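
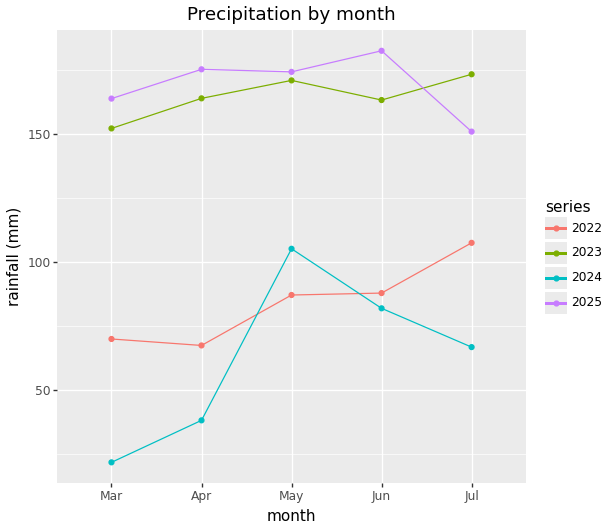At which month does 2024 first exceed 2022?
Apr: 2024 ≈ 40 vs 2022 ≈ 60 (not yet); May: 2024 ≈ 100 vs 2022 ≈ 80 (first crossover).

May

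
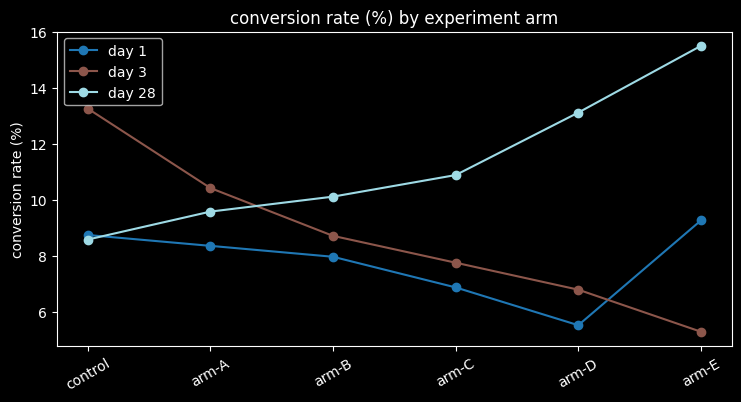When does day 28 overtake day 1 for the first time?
control: day 28 ≈ 9 vs day 1 ≈ 9 (not yet); arm-A: day 28 ≈ 10 vs day 1 ≈ 8 (first crossover).

arm-A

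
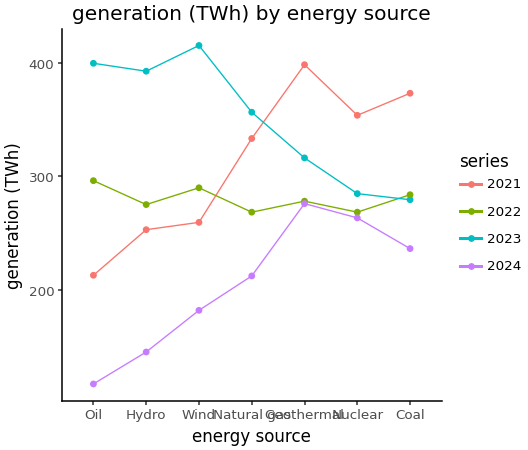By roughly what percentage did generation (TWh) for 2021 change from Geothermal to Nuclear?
≈ -12.5%

Geothermal ≈ 400, Nuclear ≈ 350; (350 − 400) / 400 ≈ -12.5%.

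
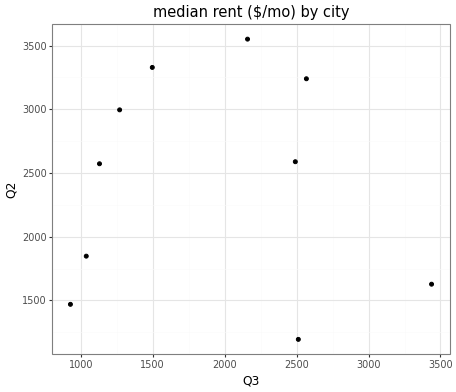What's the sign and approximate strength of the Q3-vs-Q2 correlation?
Points are roughly uncorrelated; weak (|r| ≈ 0.1).

no clear correlation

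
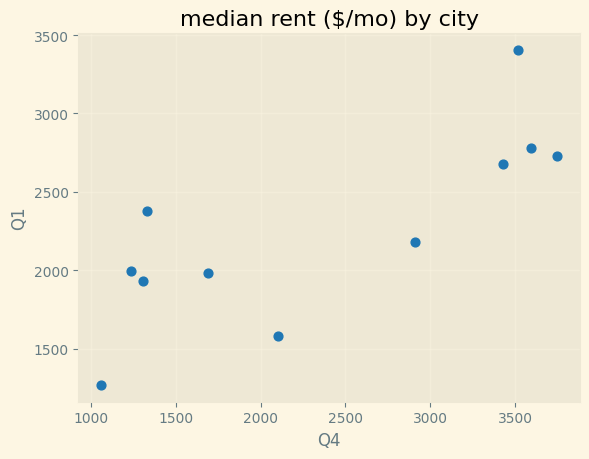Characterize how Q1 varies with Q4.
positive, strong

Points are positively correlated; strong (|r| ≈ 0.8).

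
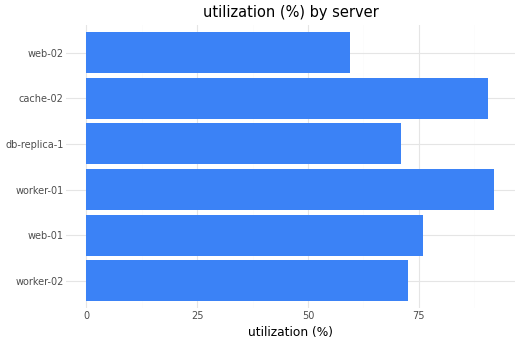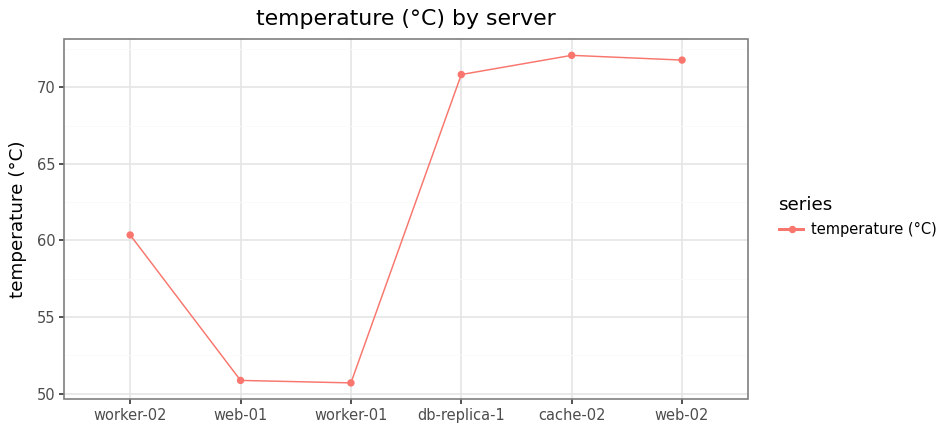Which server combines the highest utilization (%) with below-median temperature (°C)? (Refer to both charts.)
worker-01

Chart 2 median temperature (°C) ≈ 70; below-median servers: worker-02, web-01, worker-01. Among those, worker-01 has the highest utilization (%) (≈ 90).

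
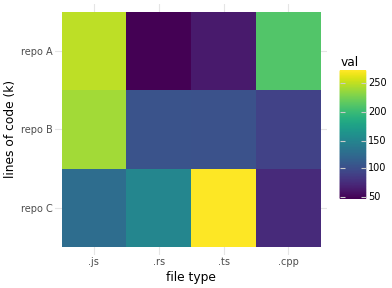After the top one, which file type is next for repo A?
.cpp

Top 3 for repo A: .js ≈ 240, .cpp ≈ 220, .ts ≈ 60.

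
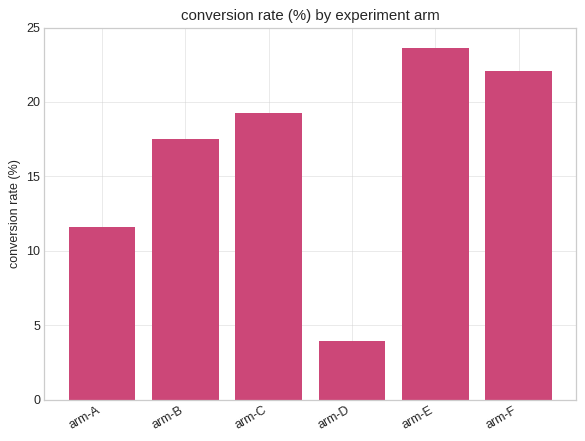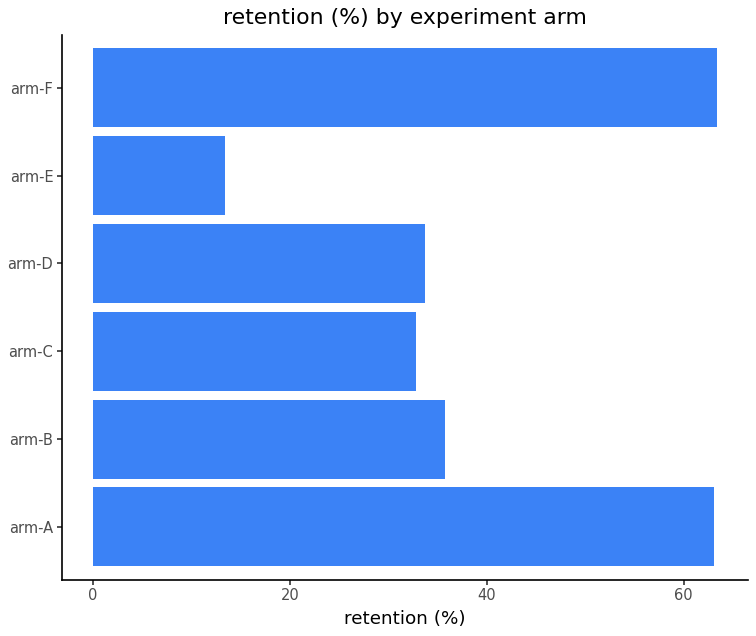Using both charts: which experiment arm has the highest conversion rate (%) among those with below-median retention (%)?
arm-E

Chart 2 median retention (%) ≈ 30; below-median experiment arms: arm-C, arm-D, arm-E. Among those, arm-E has the highest conversion rate (%) (≈ 25).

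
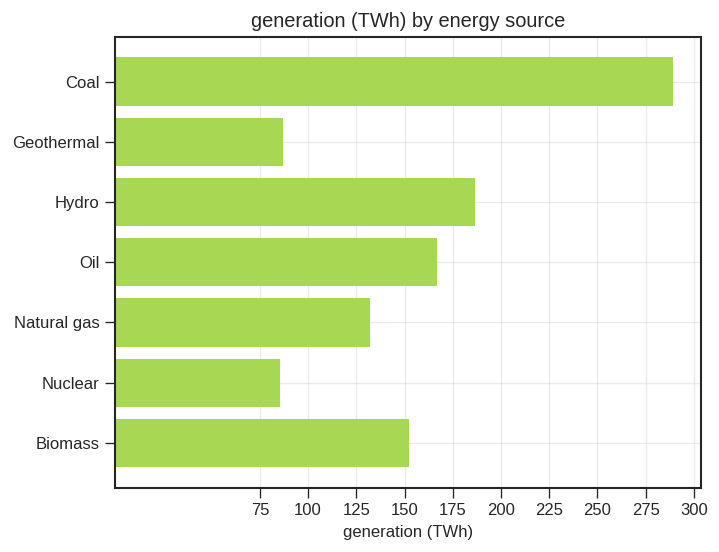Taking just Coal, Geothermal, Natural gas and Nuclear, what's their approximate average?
≈ 144

(300 + 75 + 125 + 75) / 4 ≈ 144.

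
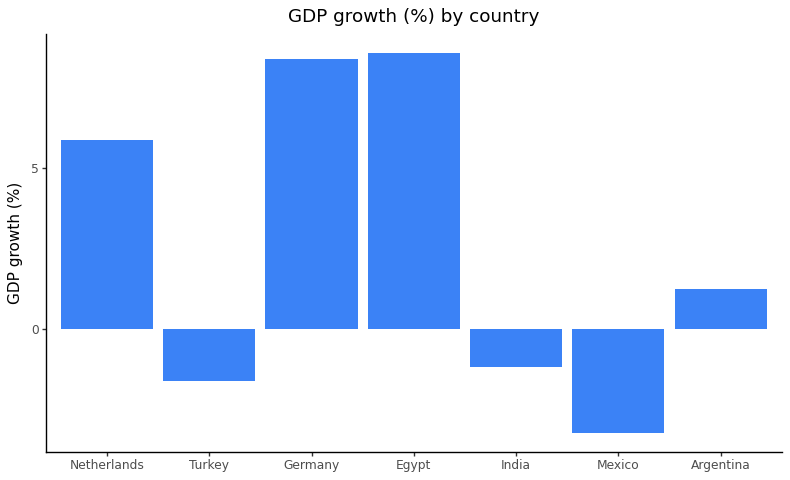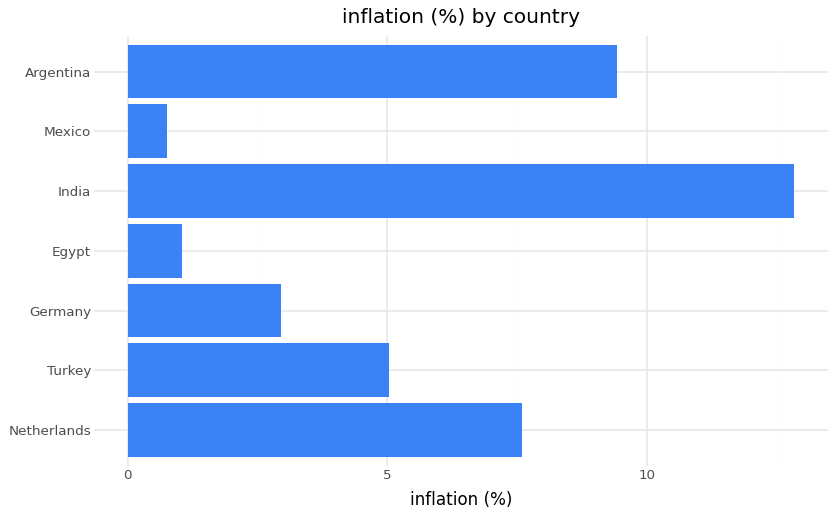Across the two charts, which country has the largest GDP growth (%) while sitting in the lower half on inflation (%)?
Chart 2 median inflation (%) ≈ 6; below-median countries: Germany, Egypt, Mexico. Among those, Egypt has the highest GDP growth (%) (≈ 9).

Egypt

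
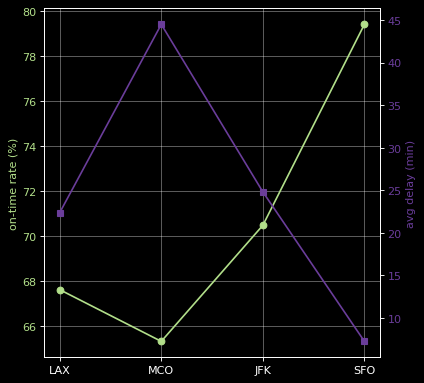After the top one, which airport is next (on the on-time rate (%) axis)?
JFK

Top 3 (on the on-time rate (%) axis): SFO ≈ 80, JFK ≈ 70, LAX ≈ 68.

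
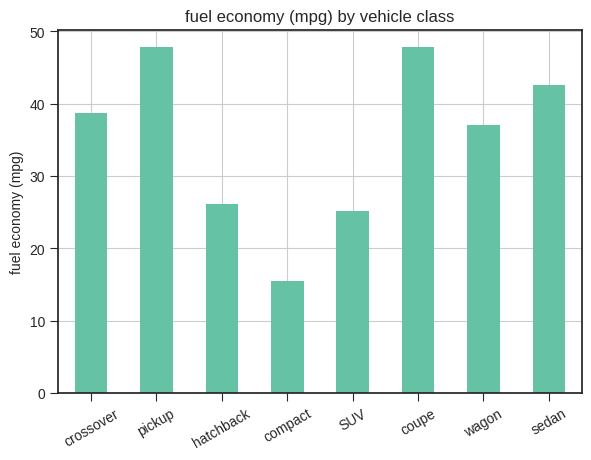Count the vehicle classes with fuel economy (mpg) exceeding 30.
Above 30: crossover, pickup, coupe, wagon, sedan.

5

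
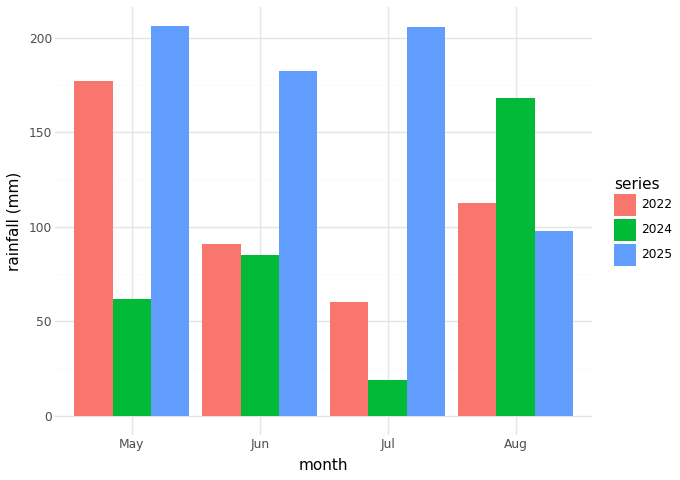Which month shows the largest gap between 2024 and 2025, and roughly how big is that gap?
Jul, ≈ 180 mm

Jul: 2024 ≈ 20, 2025 ≈ 200 → gap ≈ 180. Next-largest (May) is only ≈ 140.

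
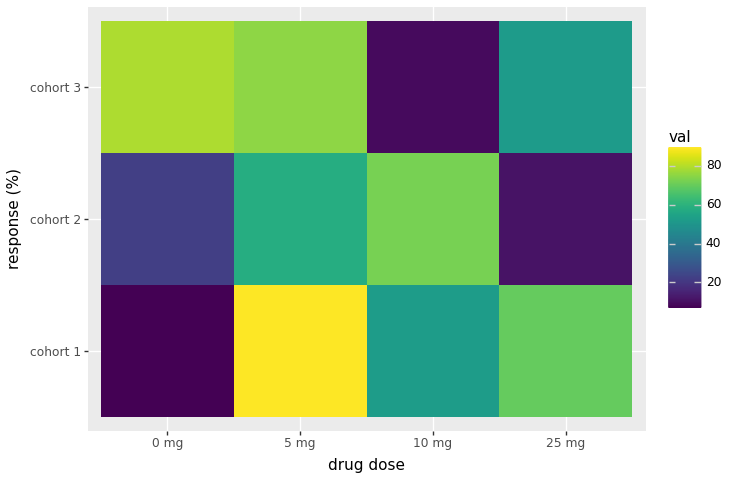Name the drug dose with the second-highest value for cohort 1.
Top 3 for cohort 1: 5 mg ≈ 90, 25 mg ≈ 70, 10 mg ≈ 50.

25 mg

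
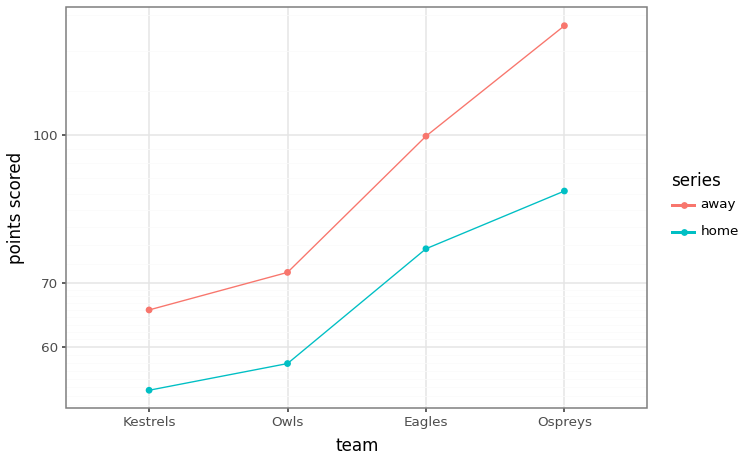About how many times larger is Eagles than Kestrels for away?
≈ 1.43×

Eagles ≈ 100, Kestrels ≈ 70; 100/70 ≈ 1.43.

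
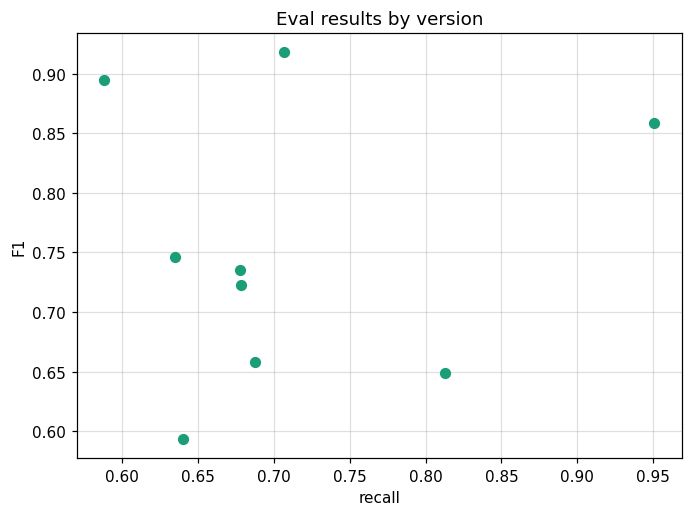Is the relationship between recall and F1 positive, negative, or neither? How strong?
no clear correlation

Points are roughly uncorrelated; weak (|r| ≈ 0.1).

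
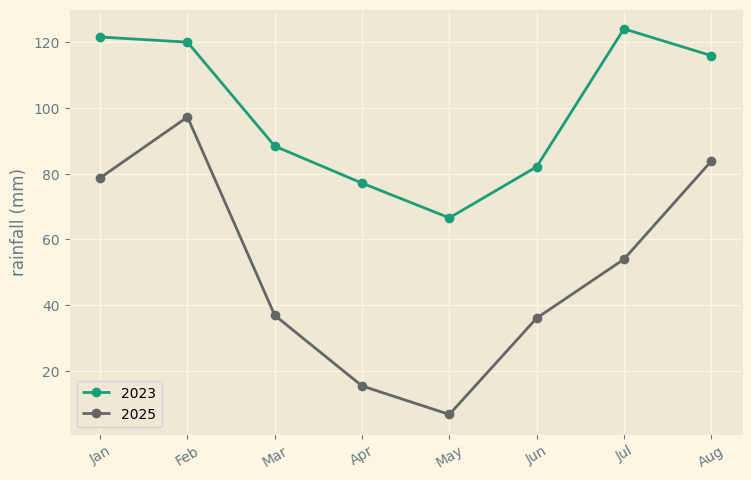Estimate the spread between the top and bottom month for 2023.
≈ 50

Max Jul ≈ 120, min May ≈ 70; range ≈ 50.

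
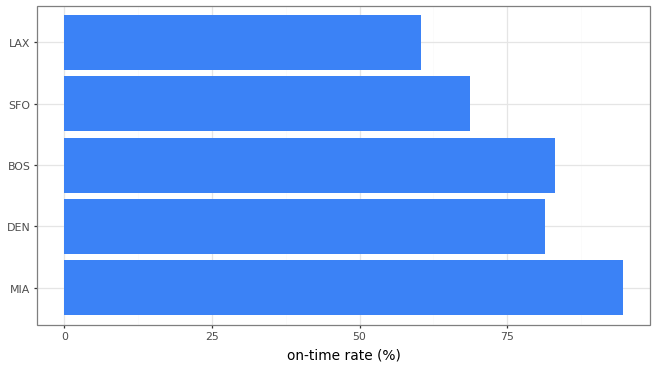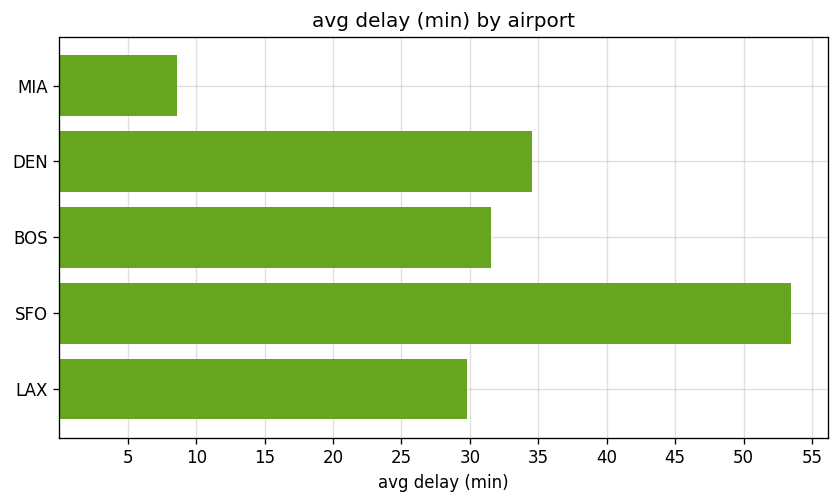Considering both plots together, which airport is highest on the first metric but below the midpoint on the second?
MIA

Chart 2 median avg delay (min) ≈ 30; below-median airports: MIA, LAX. Among those, MIA has the highest on-time rate (%) (≈ 90).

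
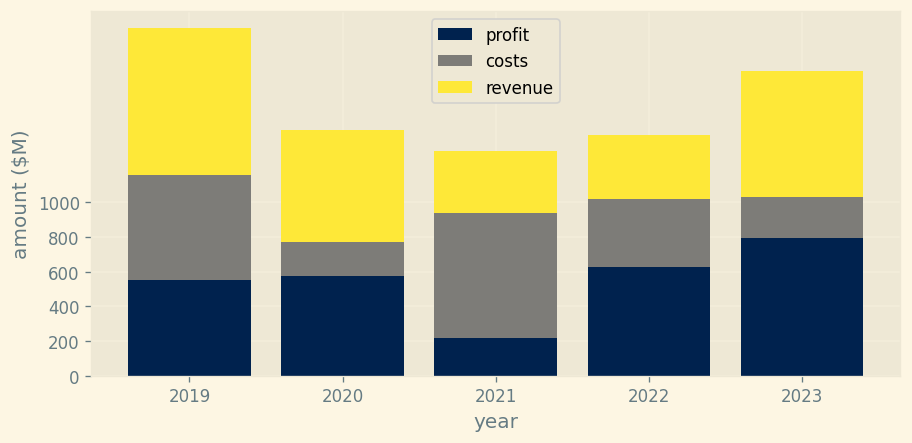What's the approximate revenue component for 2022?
revenue top ≈ 1400, bottom ≈ 1000; segment ≈ 400.

≈ 400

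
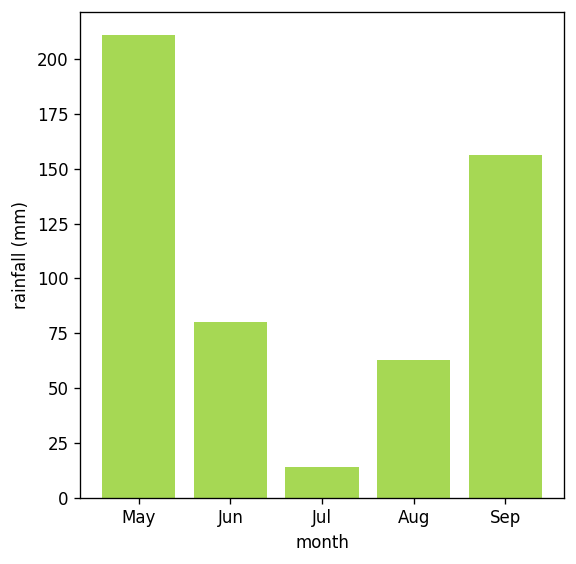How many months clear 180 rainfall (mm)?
1

Above 180: May.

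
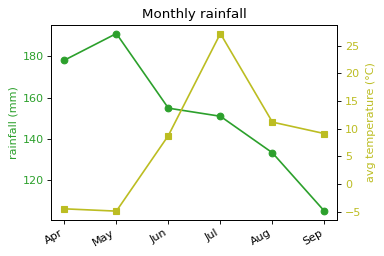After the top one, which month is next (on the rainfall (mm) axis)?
Apr

Top 3 (on the rainfall (mm) axis): May ≈ 190, Apr ≈ 180, Jun ≈ 150.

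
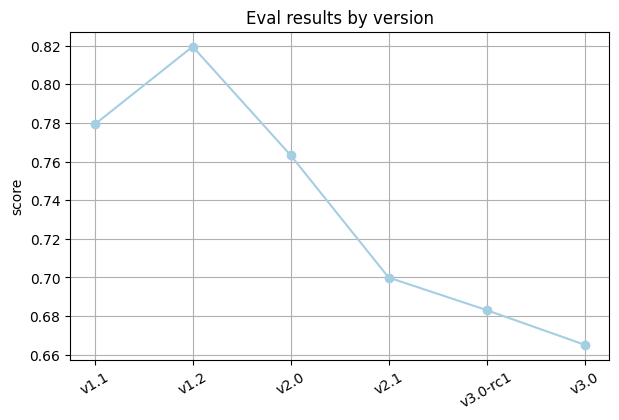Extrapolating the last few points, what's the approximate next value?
Last three: 0.70, 0.68, 0.66 → slope ≈ -0.02/step → next ≈ 0.64.

≈ 0.64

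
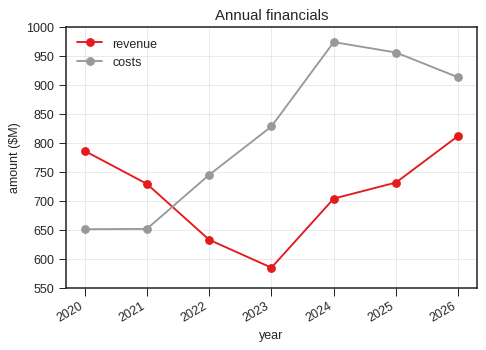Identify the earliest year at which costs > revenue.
2022

2021: costs ≈ 650 vs revenue ≈ 750 (not yet); 2022: costs ≈ 750 vs revenue ≈ 650 (first crossover).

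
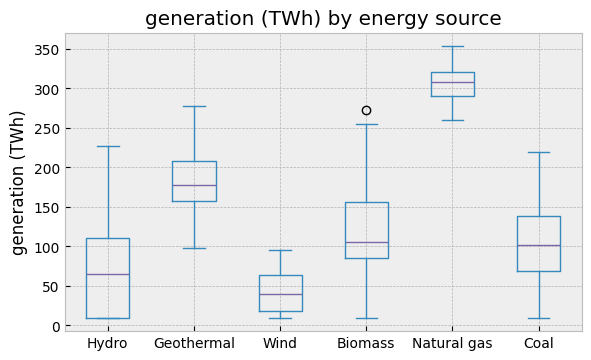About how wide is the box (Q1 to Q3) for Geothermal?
≈ 50

Q3 ≈ 200, Q1 ≈ 150; IQR ≈ 50.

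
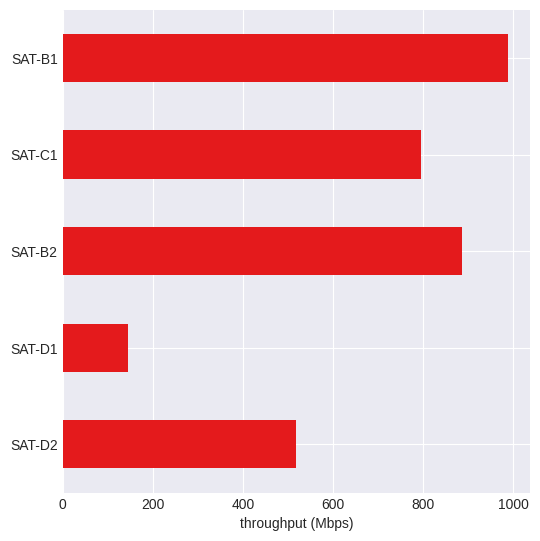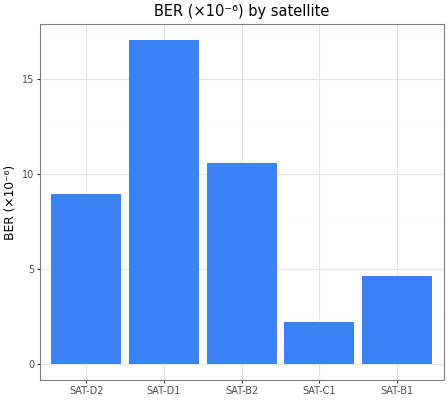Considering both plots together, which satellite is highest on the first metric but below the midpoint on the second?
Chart 2 median BER (×10⁻⁶) ≈ 8; below-median satellites: SAT-C1, SAT-B1. Among those, SAT-B1 has the highest throughput (Mbps) (≈ 1000).

SAT-B1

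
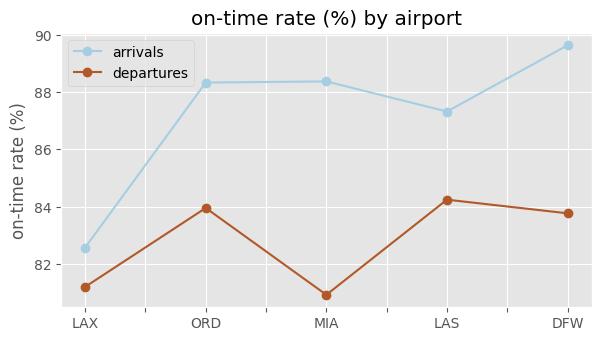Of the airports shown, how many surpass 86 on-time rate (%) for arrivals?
Above 86: ORD, MIA, LAS, DFW.

4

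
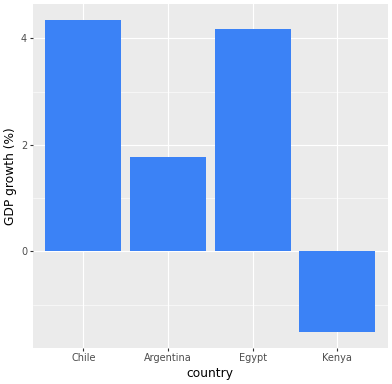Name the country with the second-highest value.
Egypt

Top 3: Chile ≈ 4.5, Egypt ≈ 4.0, Argentina ≈ 2.0.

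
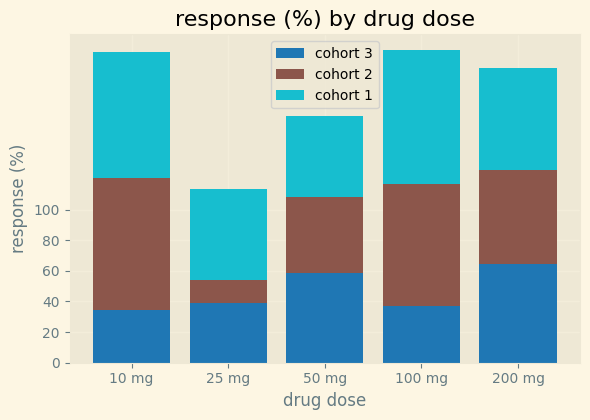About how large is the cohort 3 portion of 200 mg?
≈ 60

cohort 3 top ≈ 60, bottom ≈ 0; segment ≈ 60.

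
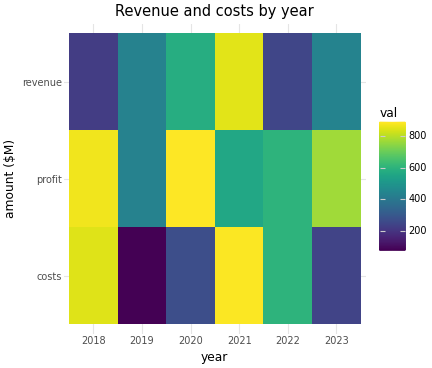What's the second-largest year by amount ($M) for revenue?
Top 3 for revenue: 2021 ≈ 800, 2020 ≈ 600, 2023 ≈ 400.

2020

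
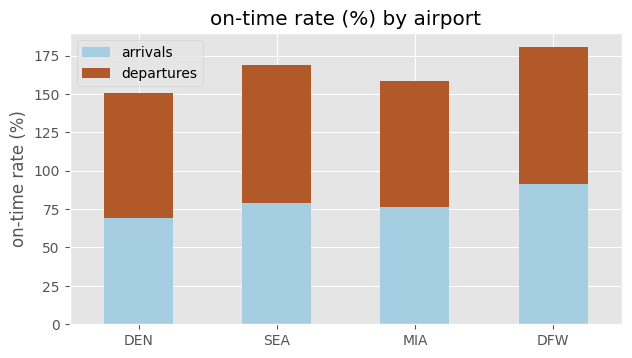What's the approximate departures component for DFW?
≈ 80

departures top ≈ 180, bottom ≈ 100; segment ≈ 80.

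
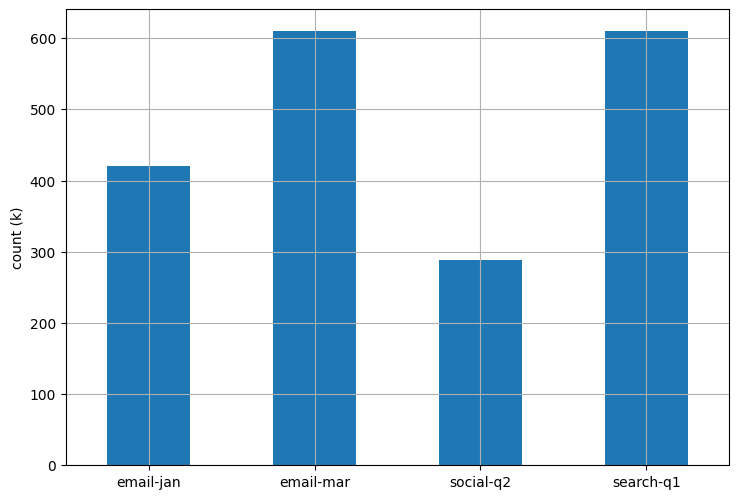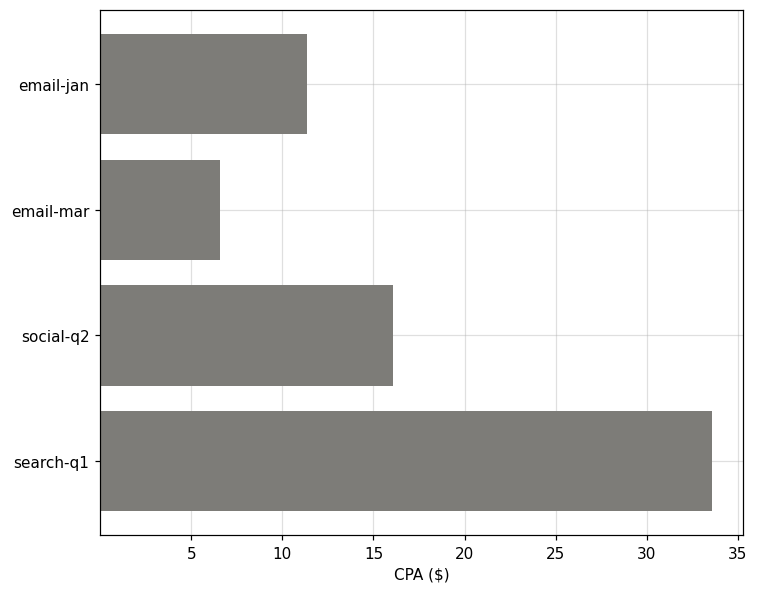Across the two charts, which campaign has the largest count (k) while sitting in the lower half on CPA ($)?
email-mar

Chart 2 median CPA ($) ≈ 15; below-median campaigns: email-jan, email-mar. Among those, email-mar has the highest count (k) (≈ 600).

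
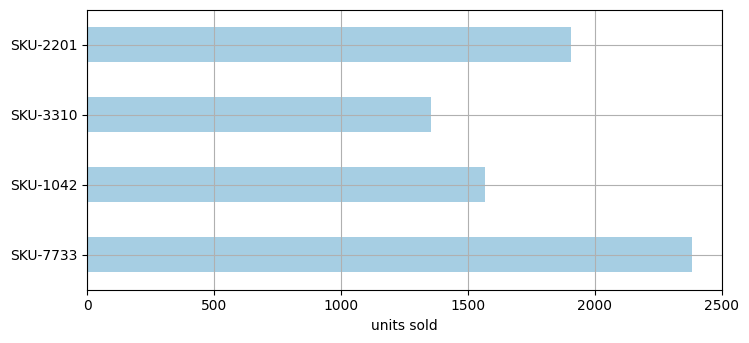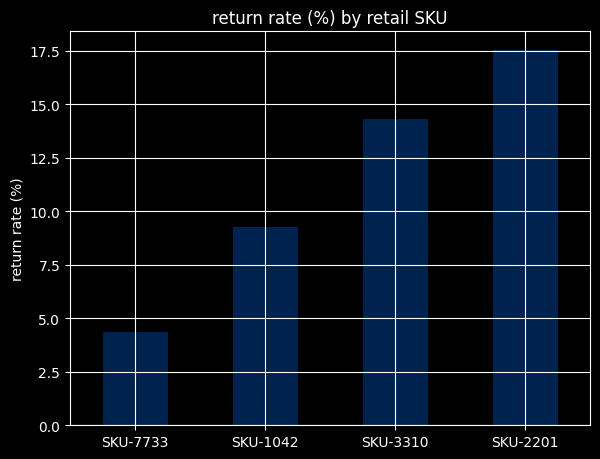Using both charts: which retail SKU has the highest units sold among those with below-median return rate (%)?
SKU-7733

Chart 2 median return rate (%) ≈ 12; below-median retail SKUs: SKU-7733, SKU-1042. Among those, SKU-7733 has the highest units sold (≈ 2500).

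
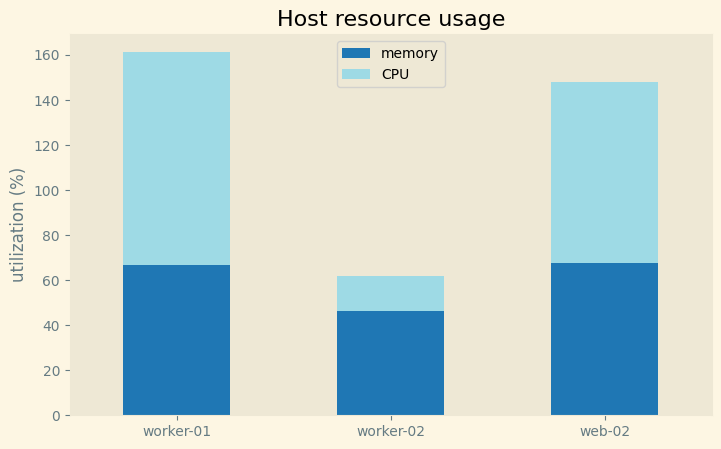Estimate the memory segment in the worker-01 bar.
memory top ≈ 60, bottom ≈ 0; segment ≈ 60.

≈ 60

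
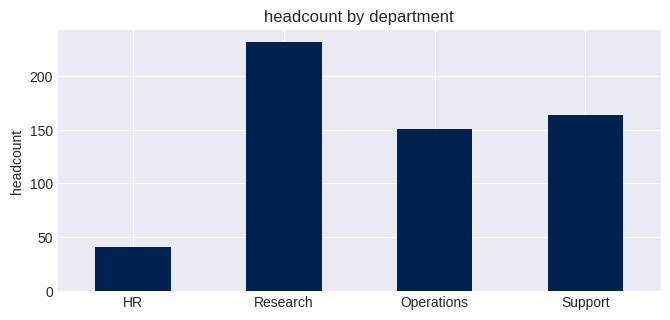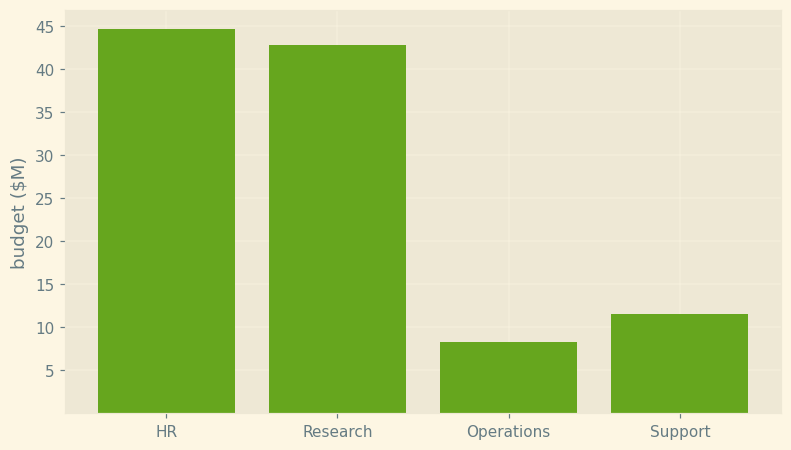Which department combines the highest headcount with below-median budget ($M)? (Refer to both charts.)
Support

Chart 2 median budget ($M) ≈ 25; below-median departments: Operations, Support. Among those, Support has the highest headcount (≈ 175).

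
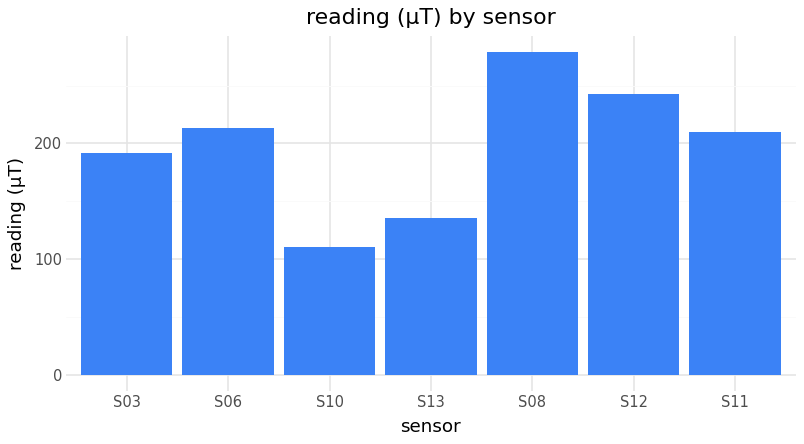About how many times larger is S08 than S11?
S08 ≈ 275, S11 ≈ 200; 275/200 ≈ 1.38.

≈ 1.38×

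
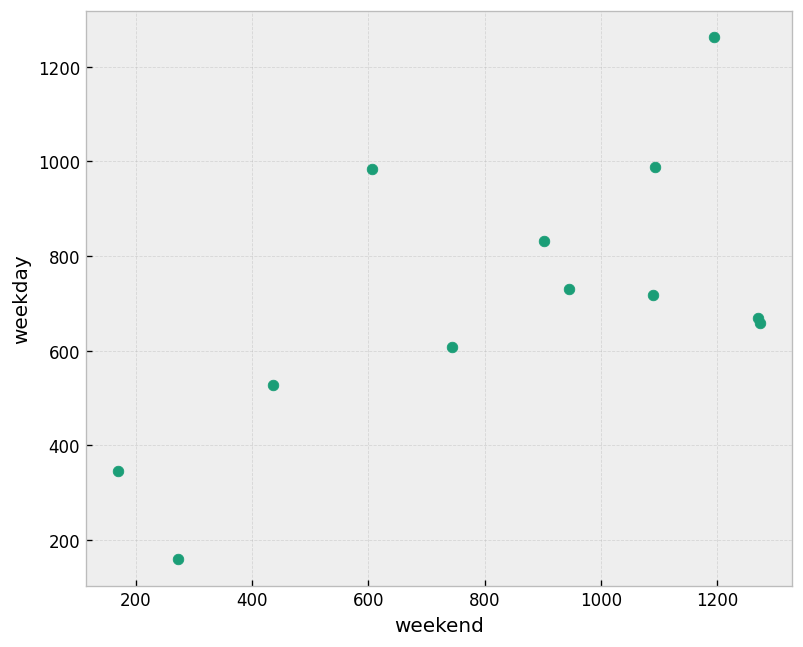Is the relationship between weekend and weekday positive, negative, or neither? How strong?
positive, moderate

Points are positively correlated; moderate (|r| ≈ 0.6).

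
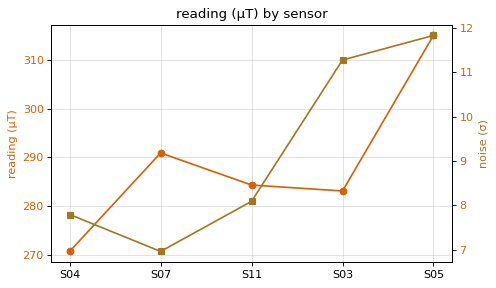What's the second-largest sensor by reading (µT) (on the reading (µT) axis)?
S07

Top 3 (on the reading (µT) axis): S05 ≈ 315, S07 ≈ 290, S11 ≈ 285.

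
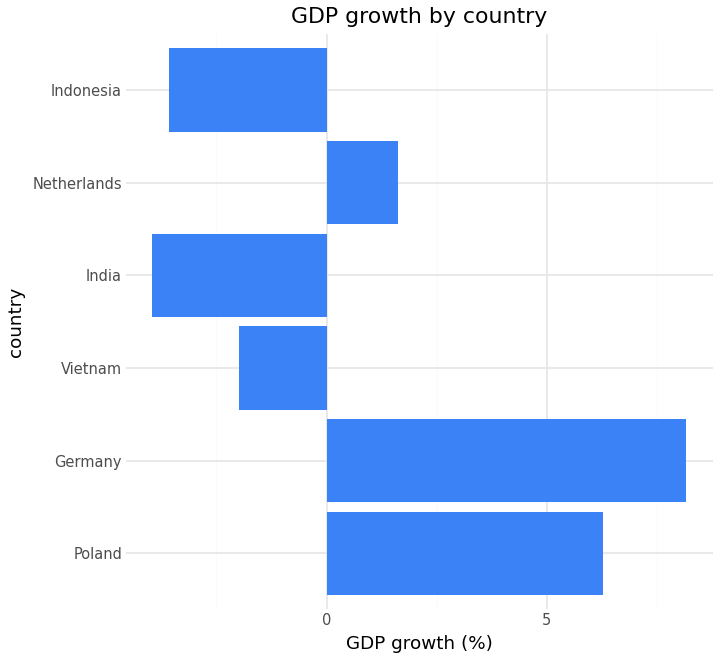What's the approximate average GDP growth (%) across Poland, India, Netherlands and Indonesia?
(6 + -4 + 2 + -4) / 4 ≈ 0.

≈ 0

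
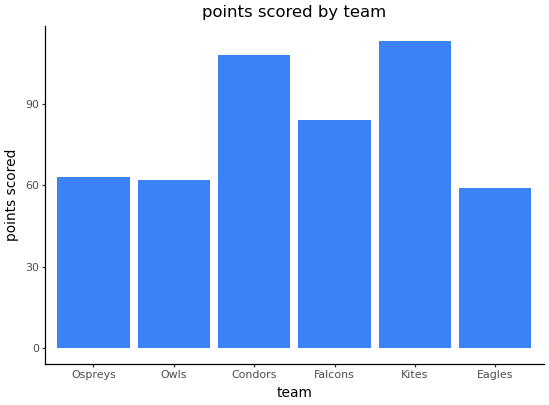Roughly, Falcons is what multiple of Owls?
Falcons ≈ 80, Owls ≈ 60; 80/60 ≈ 1.33.

≈ 1.33×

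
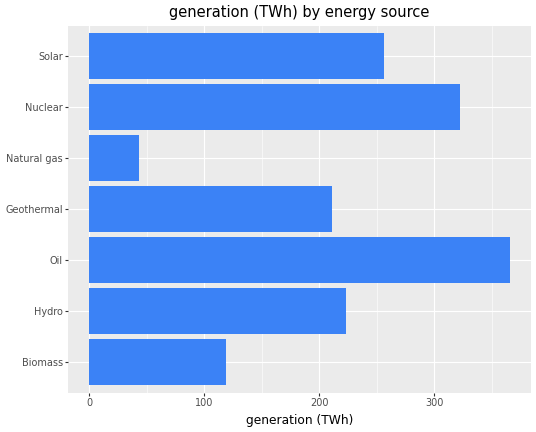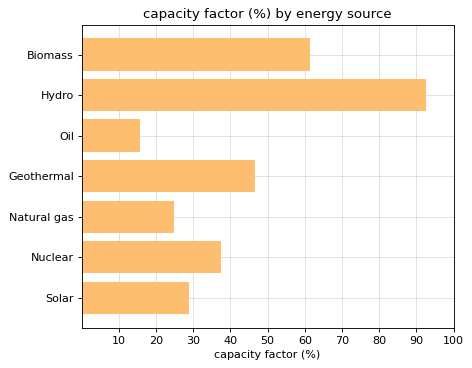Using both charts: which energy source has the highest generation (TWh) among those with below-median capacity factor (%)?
Oil

Chart 2 median capacity factor (%) ≈ 40; below-median energy sources: Oil, Natural gas, Solar. Among those, Oil has the highest generation (TWh) (≈ 350).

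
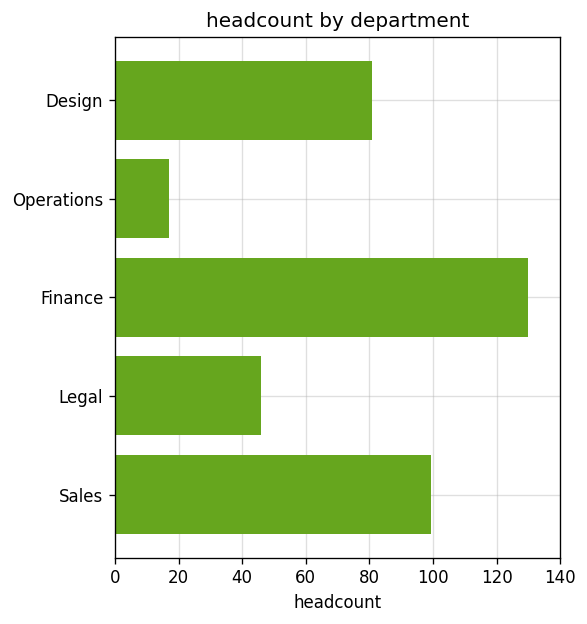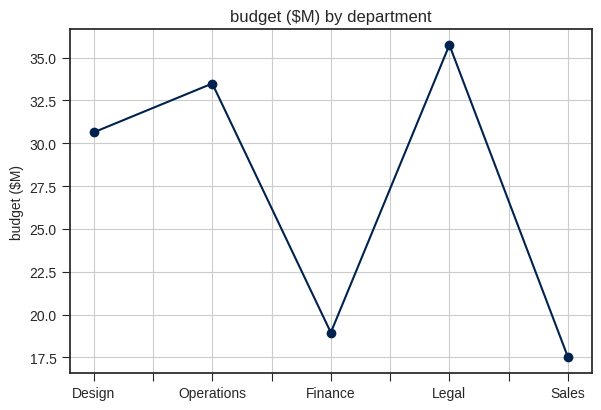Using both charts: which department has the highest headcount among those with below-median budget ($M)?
Finance

Chart 2 median budget ($M) ≈ 30; below-median departments: Finance, Sales. Among those, Finance has the highest headcount (≈ 120).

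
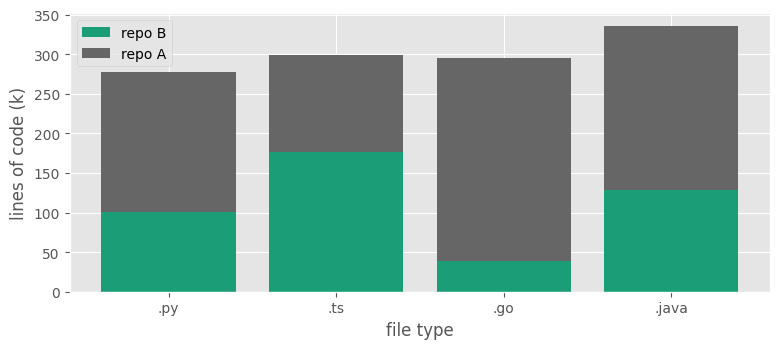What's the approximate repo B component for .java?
≈ 150

repo B top ≈ 150, bottom ≈ 0; segment ≈ 150.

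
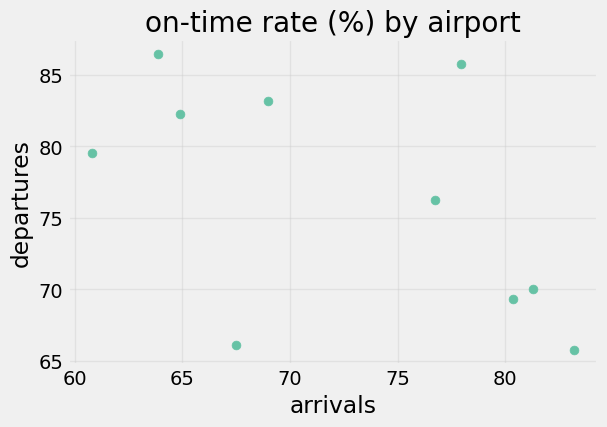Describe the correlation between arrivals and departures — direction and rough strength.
negative, moderate

Points are negatively correlated; moderate (|r| ≈ 0.5).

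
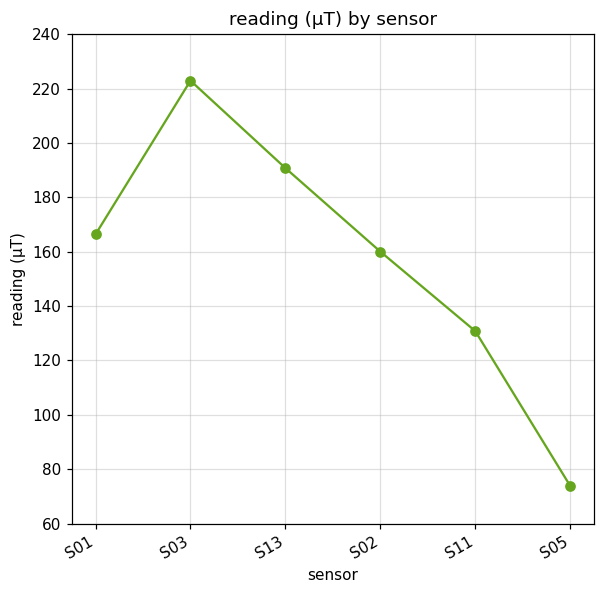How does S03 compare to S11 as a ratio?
≈ 1.57×

S03 ≈ 220, S11 ≈ 140; 220/140 ≈ 1.57.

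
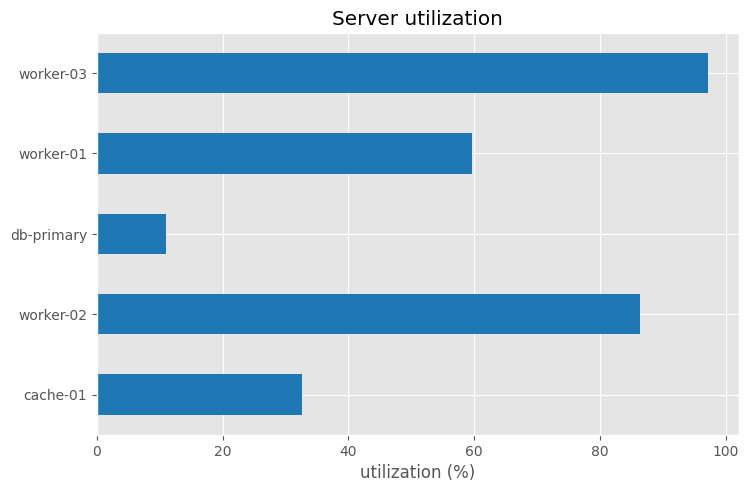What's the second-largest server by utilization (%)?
Top 3: worker-03 ≈ 100, worker-02 ≈ 90, worker-01 ≈ 60.

worker-02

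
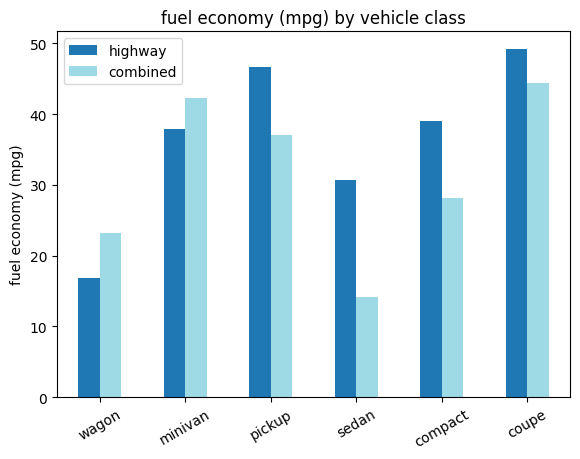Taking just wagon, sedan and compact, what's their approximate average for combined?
(25 + 15 + 30) / 3 ≈ 23.

≈ 23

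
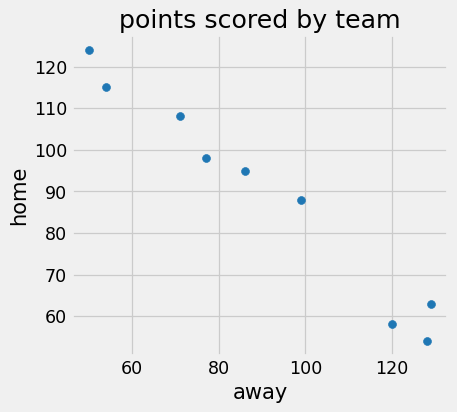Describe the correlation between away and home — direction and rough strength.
Points are negatively correlated; strong (|r| ≈ 1.0).

negative, strong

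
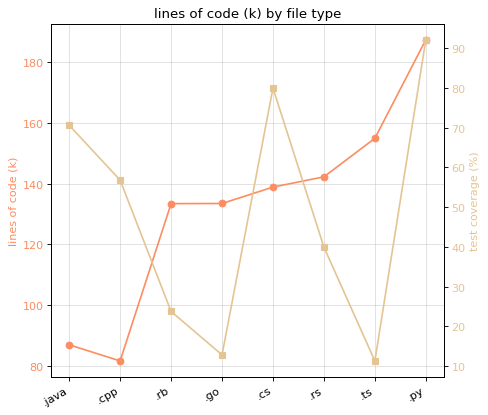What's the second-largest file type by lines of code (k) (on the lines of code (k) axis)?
.ts

Top 3 (on the lines of code (k) axis): .py ≈ 190, .ts ≈ 150, .rs ≈ 140.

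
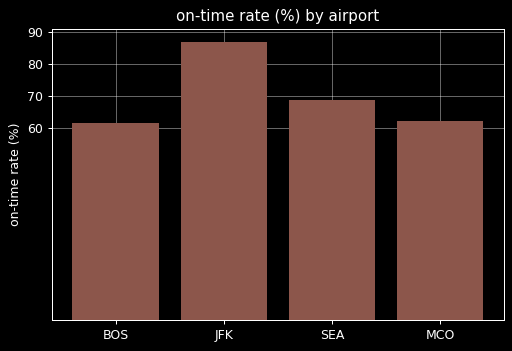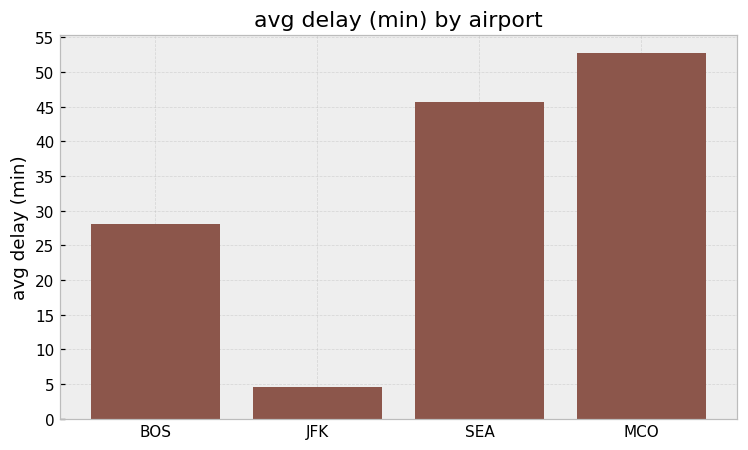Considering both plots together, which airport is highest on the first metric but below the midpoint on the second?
JFK

Chart 2 median avg delay (min) ≈ 35; below-median airports: BOS, JFK. Among those, JFK has the highest on-time rate (%) (≈ 90).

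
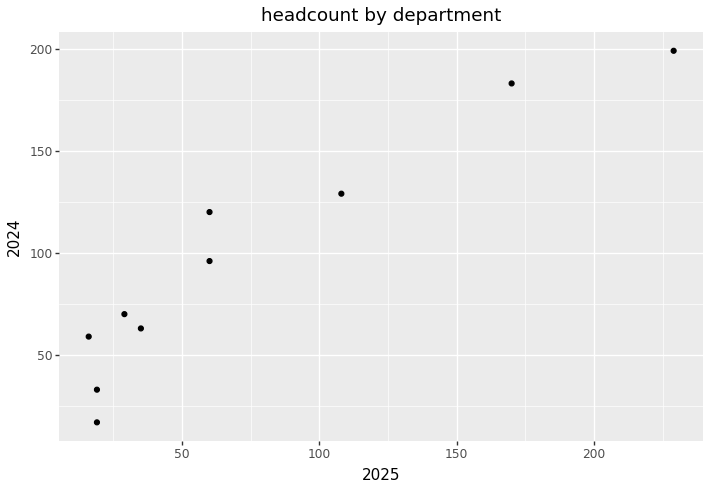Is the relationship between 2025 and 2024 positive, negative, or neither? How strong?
positive, strong

Points are positively correlated; strong (|r| ≈ 0.9).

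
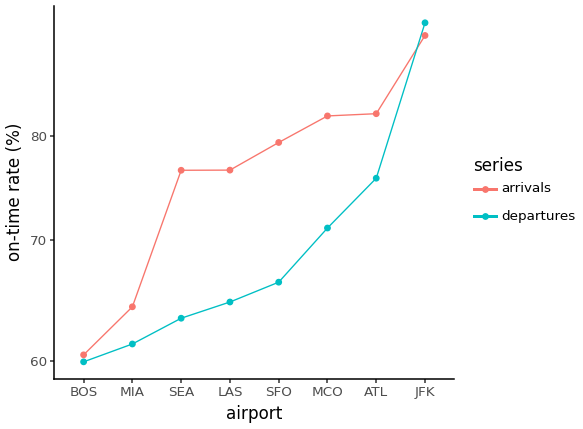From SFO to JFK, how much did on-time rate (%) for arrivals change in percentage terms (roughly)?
SFO ≈ 80, JFK ≈ 90; (90 − 80) / 80 ≈ +12.5%.

≈ +12.5%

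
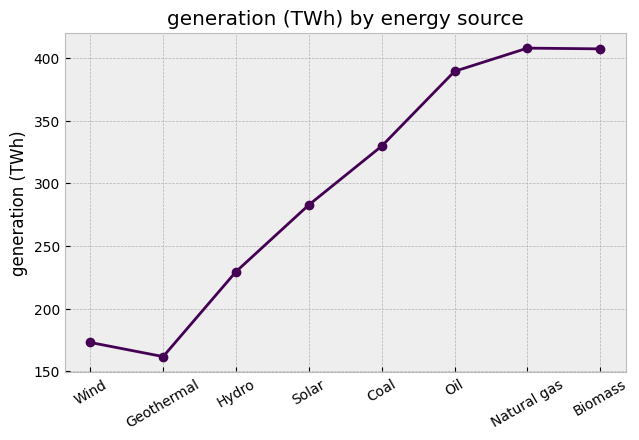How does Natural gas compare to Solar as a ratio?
≈ 1.45×

Natural gas ≈ 400, Solar ≈ 275; 400/275 ≈ 1.45.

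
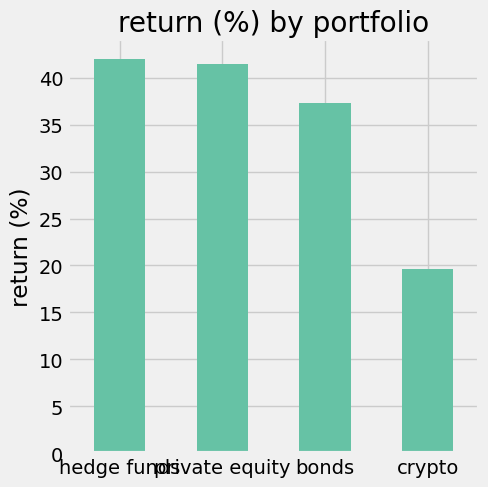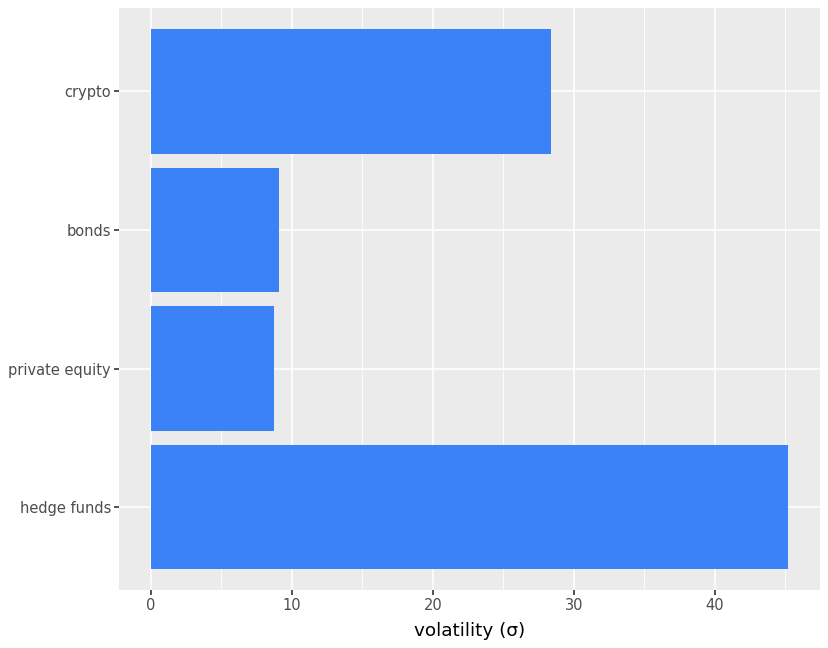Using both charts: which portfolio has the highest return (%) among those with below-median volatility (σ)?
private equity

Chart 2 median volatility (σ) ≈ 20; below-median portfolios: private equity, bonds. Among those, private equity has the highest return (%) (≈ 40).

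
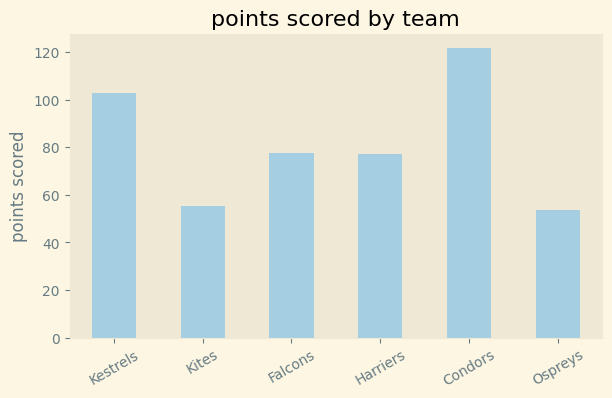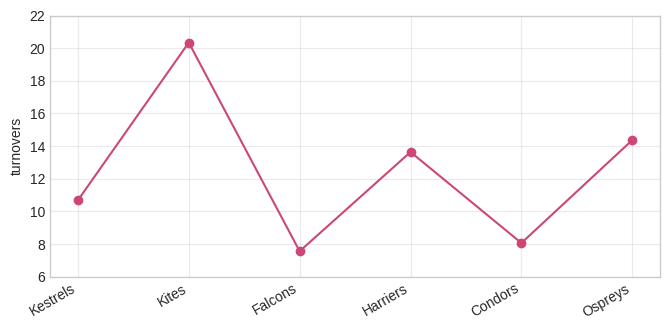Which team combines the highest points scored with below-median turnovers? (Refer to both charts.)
Condors

Chart 2 median turnovers ≈ 12; below-median teams: Kestrels, Falcons, Condors. Among those, Condors has the highest points scored (≈ 120).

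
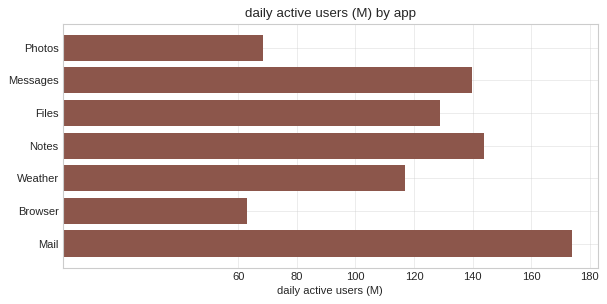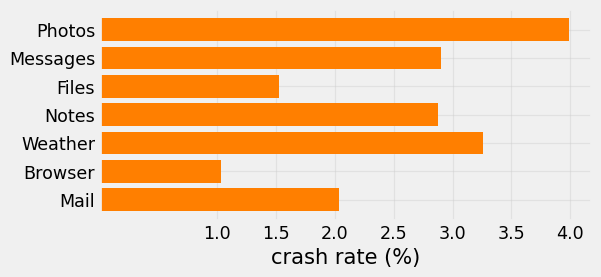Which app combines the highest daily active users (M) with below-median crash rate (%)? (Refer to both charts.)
Chart 2 median crash rate (%) ≈ 3; below-median apps: Files, Browser, Mail. Among those, Mail has the highest daily active users (M) (≈ 180).

Mail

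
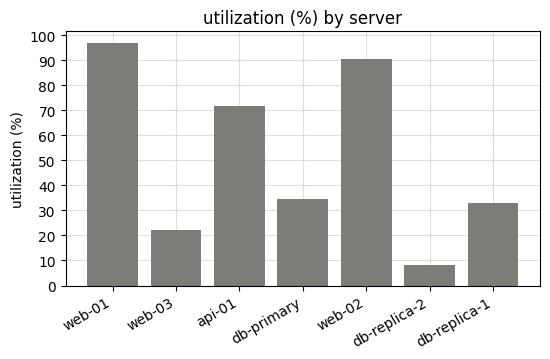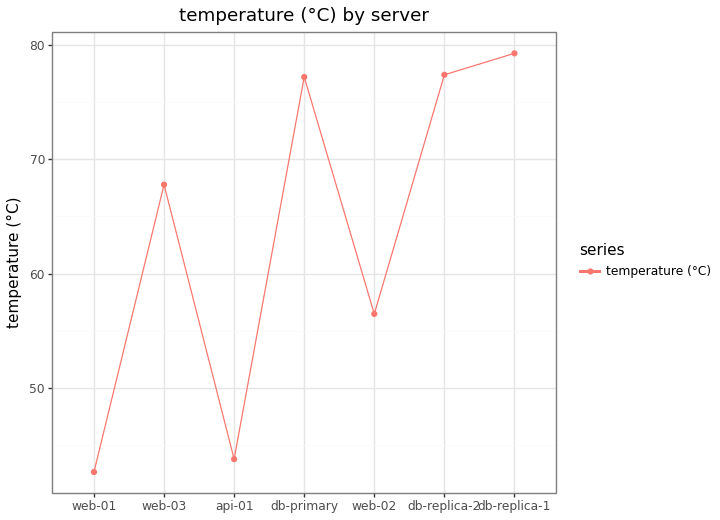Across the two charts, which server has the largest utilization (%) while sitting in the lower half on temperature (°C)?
web-01

Chart 2 median temperature (°C) ≈ 70; below-median servers: web-01, api-01, web-02. Among those, web-01 has the highest utilization (%) (≈ 100).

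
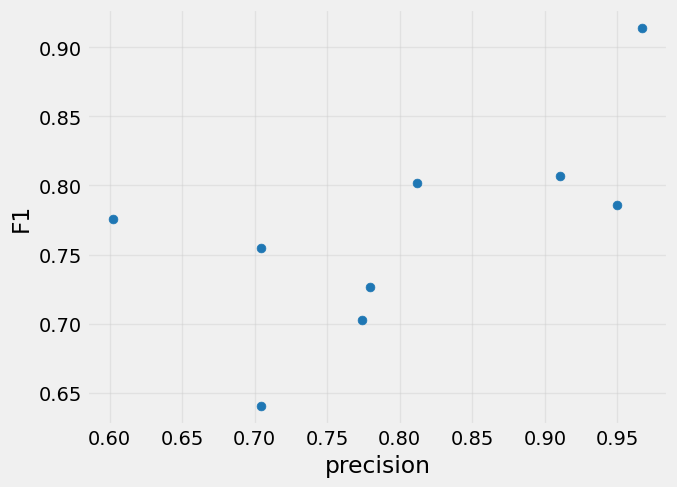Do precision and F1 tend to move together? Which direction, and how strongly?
positive, moderate

Points are positively correlated; moderate (|r| ≈ 0.6).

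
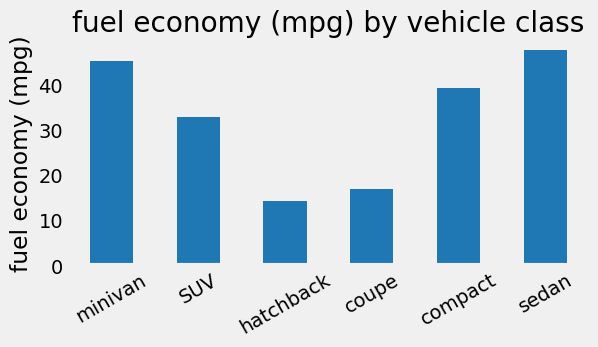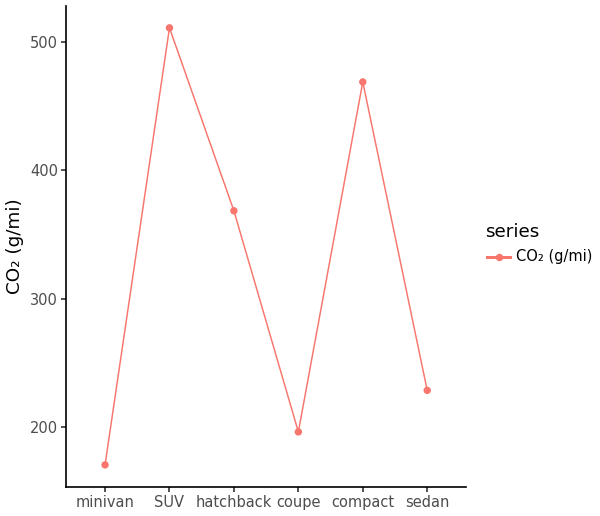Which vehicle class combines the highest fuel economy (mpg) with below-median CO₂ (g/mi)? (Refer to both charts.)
Chart 2 median CO₂ (g/mi) ≈ 300; below-median vehicle classes: minivan, coupe, sedan. Among those, sedan has the highest fuel economy (mpg) (≈ 50).

sedan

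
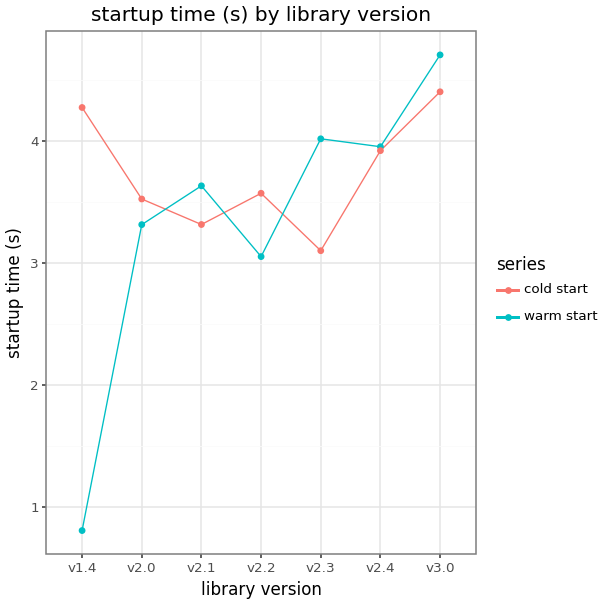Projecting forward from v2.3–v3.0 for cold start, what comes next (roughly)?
Last three: 3.0, 4.0, 4.5 → slope ≈ 0.75/step → next ≈ 5.25.

≈ 5.25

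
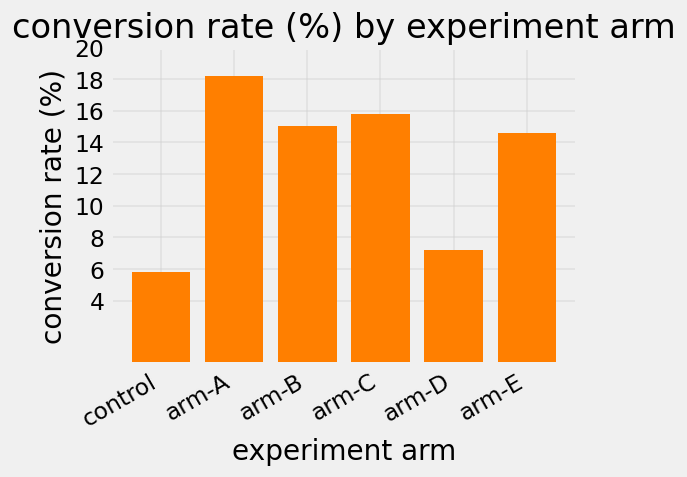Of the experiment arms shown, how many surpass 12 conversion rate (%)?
4

Above 12: arm-A, arm-B, arm-C, arm-E.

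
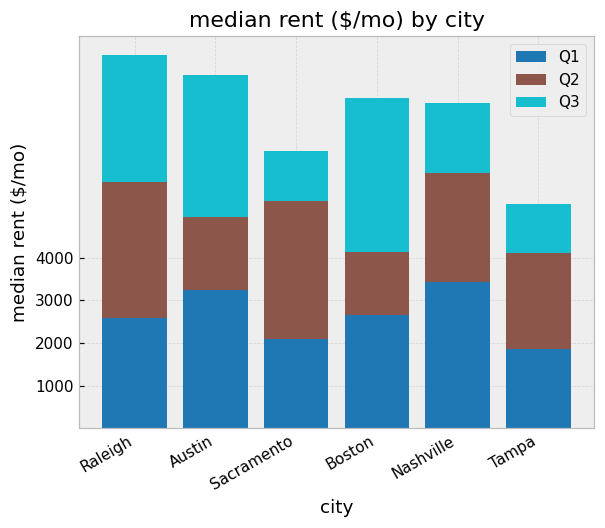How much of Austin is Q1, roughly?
≈ 3000

Q1 top ≈ 3000, bottom ≈ 0; segment ≈ 3000.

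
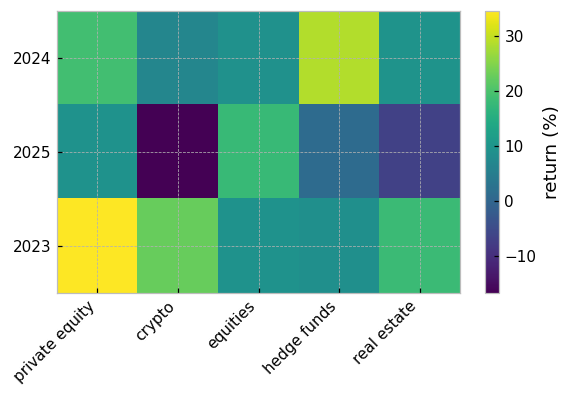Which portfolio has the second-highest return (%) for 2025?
private equity

Top 3 for 2025: equities ≈ 20, private equity ≈ 10, hedge funds ≈ 0.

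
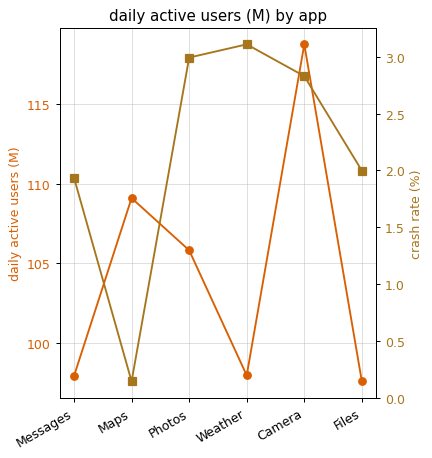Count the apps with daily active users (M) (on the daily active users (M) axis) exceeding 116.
Above 116: Camera.

1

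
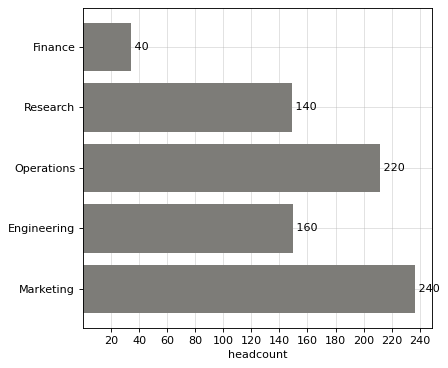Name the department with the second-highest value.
Operations

Top 3: Marketing ≈ 240, Operations ≈ 220, Engineering ≈ 160.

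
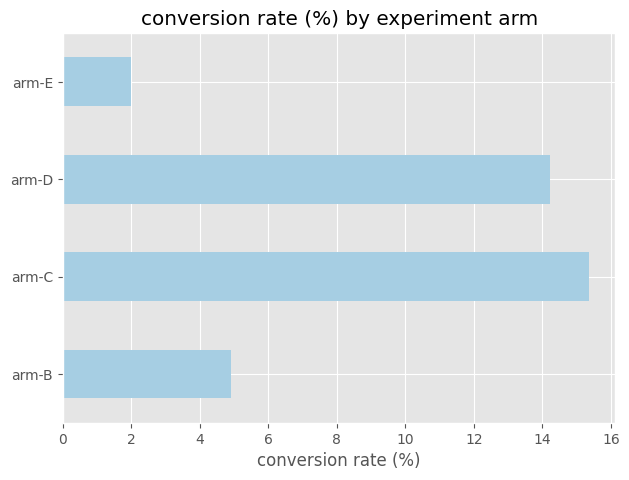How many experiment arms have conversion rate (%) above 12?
2

Above 12: arm-C, arm-D.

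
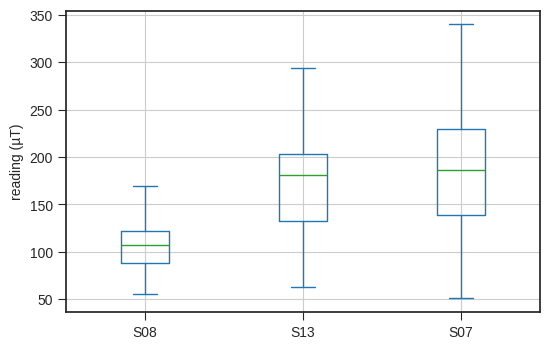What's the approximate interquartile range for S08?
Q3 ≈ 120, Q1 ≈ 90; IQR ≈ 30.

≈ 30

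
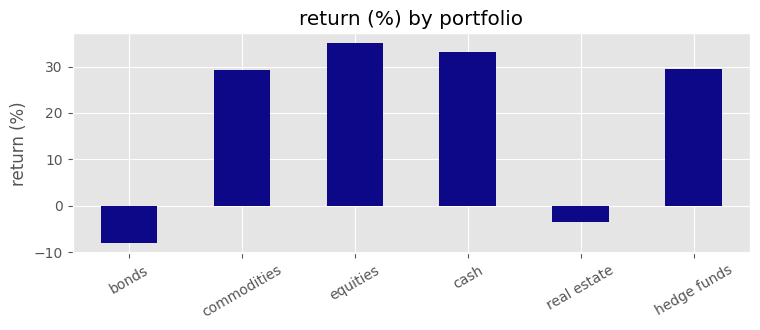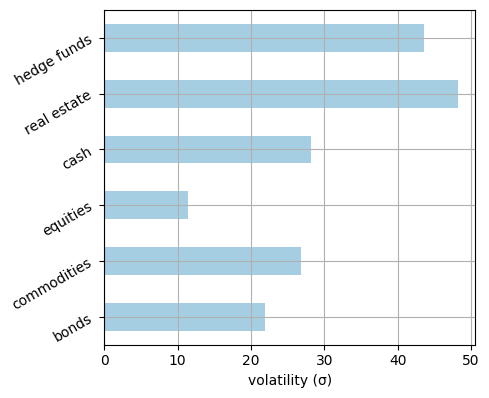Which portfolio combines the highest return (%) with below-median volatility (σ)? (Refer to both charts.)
equities

Chart 2 median volatility (σ) ≈ 25; below-median portfolios: bonds, commodities, equities. Among those, equities has the highest return (%) (≈ 35).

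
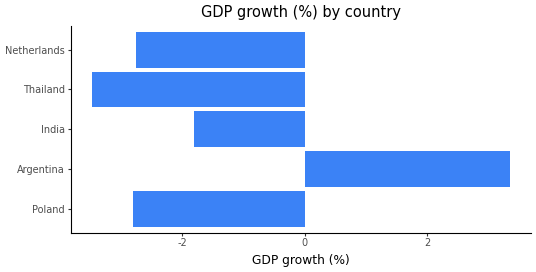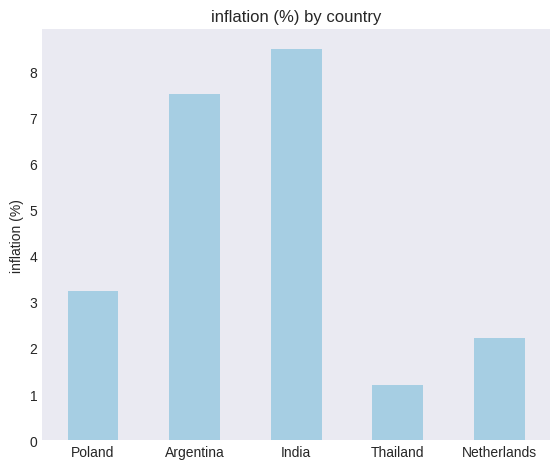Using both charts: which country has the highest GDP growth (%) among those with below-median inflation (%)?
Chart 2 median inflation (%) ≈ 3; below-median countries: Thailand, Netherlands. Among those, Netherlands has the highest GDP growth (%) (≈ -2.5).

Netherlands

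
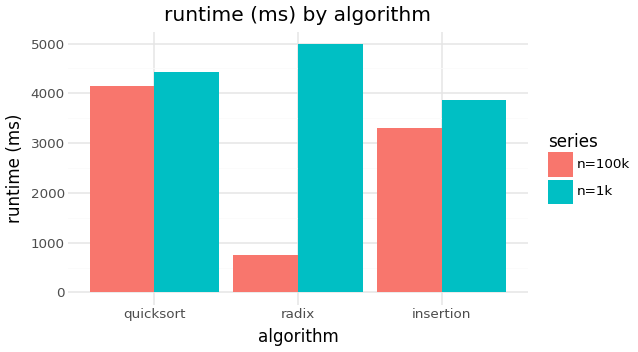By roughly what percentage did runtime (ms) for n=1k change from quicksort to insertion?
≈ -11.1%

quicksort ≈ 4500, insertion ≈ 4000; (4000 − 4500) / 4500 ≈ -11.1%.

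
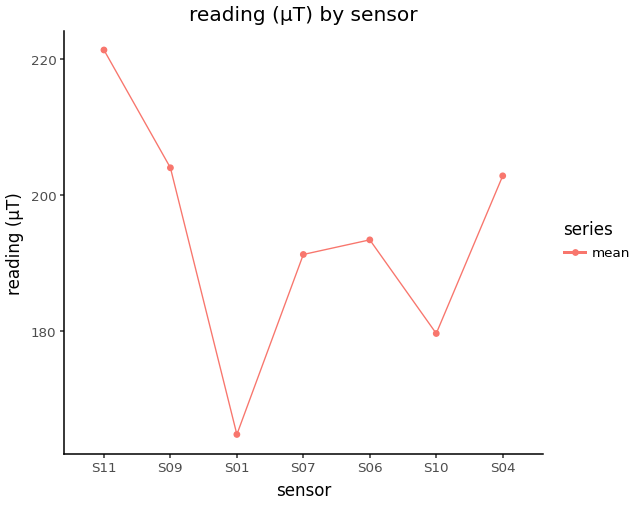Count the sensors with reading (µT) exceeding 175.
Above 175: S11, S09, S07, S06, S10, S04.

6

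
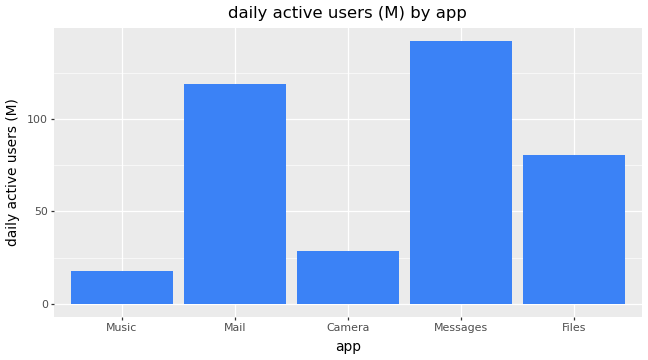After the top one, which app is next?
Top 3: Messages ≈ 140, Mail ≈ 120, Files ≈ 80.

Mail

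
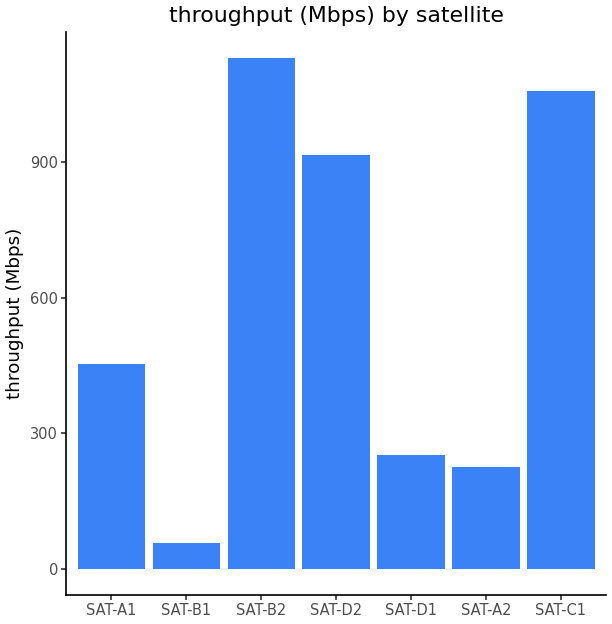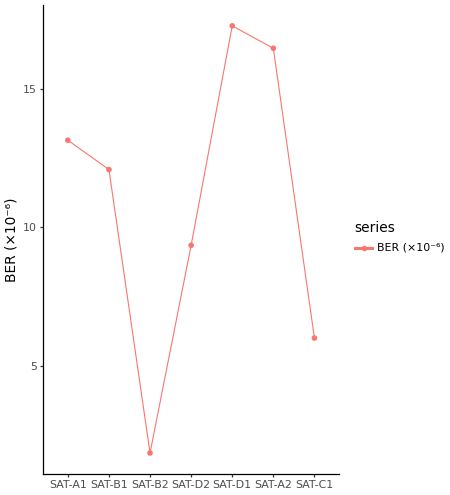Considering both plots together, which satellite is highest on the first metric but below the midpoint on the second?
Chart 2 median BER (×10⁻⁶) ≈ 12; below-median satellites: SAT-B2, SAT-D2, SAT-C1. Among those, SAT-B2 has the highest throughput (Mbps) (≈ 1200).

SAT-B2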